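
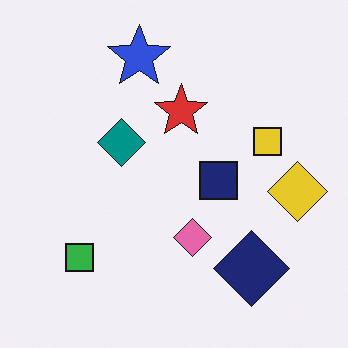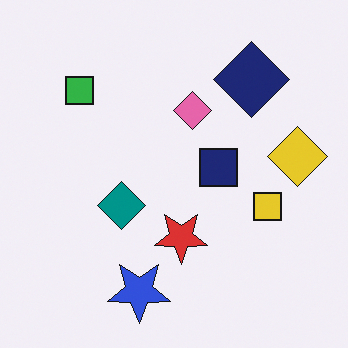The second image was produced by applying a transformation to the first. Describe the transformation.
This is the original image flipped vertically (top ↔ bottom).

The blue star is in the top of the first image and the bottom of the second — shapes on opposite sides of the horizontal midline have swapped in a mirror flip.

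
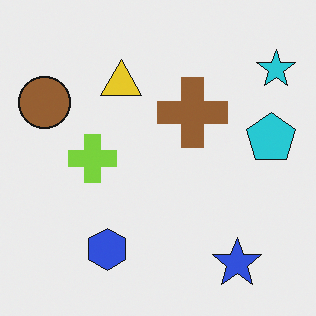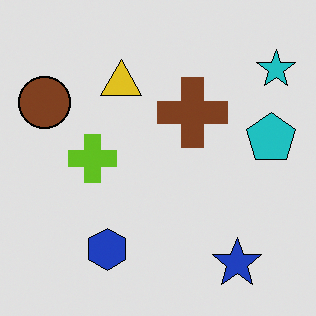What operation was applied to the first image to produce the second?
The transformation is: posterized to a reduced palette.

Each flat color has snapped to a coarser quantized level — most visibly, the near-white background has dropped to a flat grey.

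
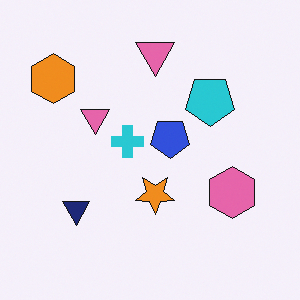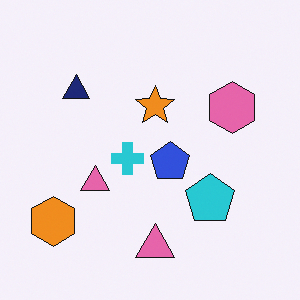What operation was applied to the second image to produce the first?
It was flipped vertically (top ↔ bottom).

The orange hexagon is in the bottom-left of the second image and the top-left of the first — shapes on opposite sides of the horizontal midline have swapped in a mirror flip.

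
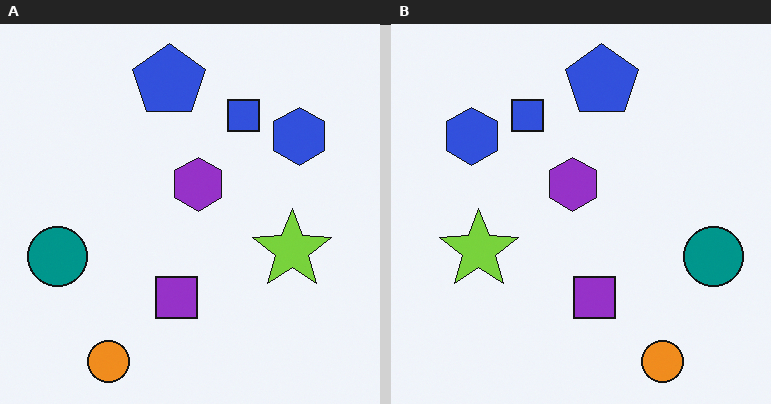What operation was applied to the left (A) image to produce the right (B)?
The right (B) image is the left (A) flipped horizontally (left ↔ right).

The teal circle is in the left of the left (A) image and the right of the right (B) — shapes on opposite sides of the vertical midline have swapped in a mirror flip.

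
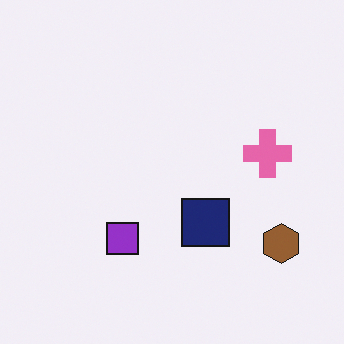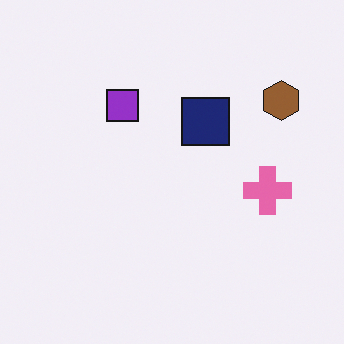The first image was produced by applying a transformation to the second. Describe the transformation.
The first image is the second flipped vertically (top ↔ bottom).

The brown hexagon is in the top-right of the second image and the bottom-right of the first — shapes on opposite sides of the horizontal midline have swapped in a mirror flip.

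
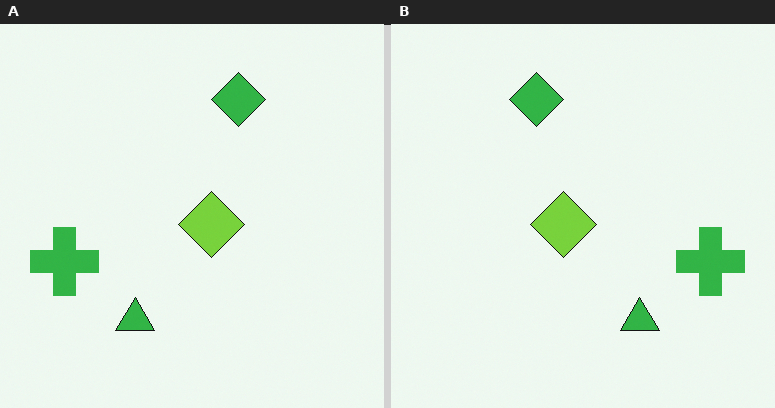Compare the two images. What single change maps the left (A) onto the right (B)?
The image was flipped horizontally (left ↔ right).

The green cross is in the left of the left (A) image and the right of the right (B) — shapes on opposite sides of the vertical midline have swapped in a mirror flip.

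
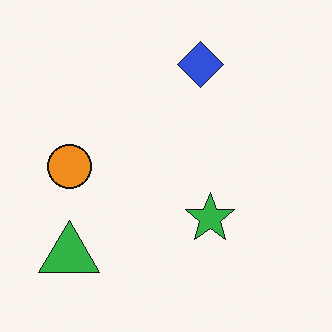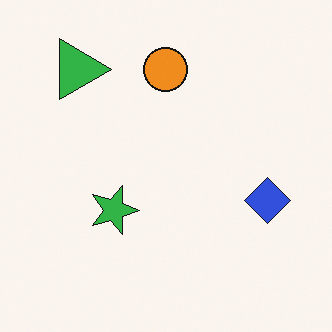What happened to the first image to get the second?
The second image is the first rotated 90° clockwise.

The green triangle sits in the bottom-left of the first image and the top-left of the second — consistent with a whole-image 90° clockwise rotation.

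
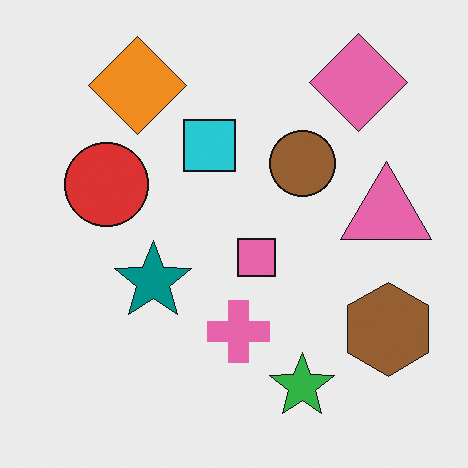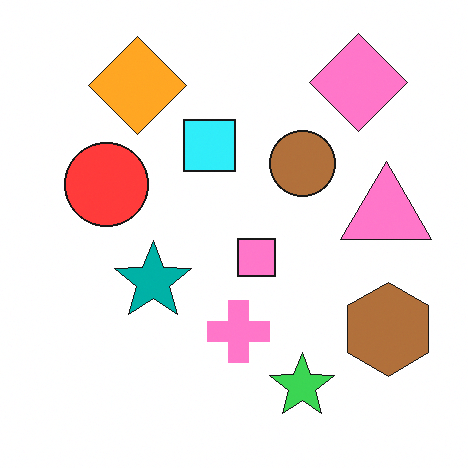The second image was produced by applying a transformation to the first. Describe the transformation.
It was slightly brightened.

Every pixel — background and shapes alike — is uniformly brightened.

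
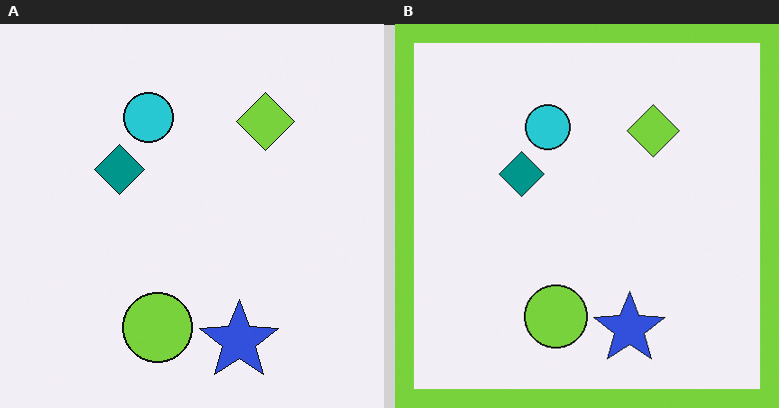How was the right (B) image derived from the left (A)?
It was framed with a lime border.

A solid lime frame runs around the edge of the right (B) image, with the content slightly shrunk inside it.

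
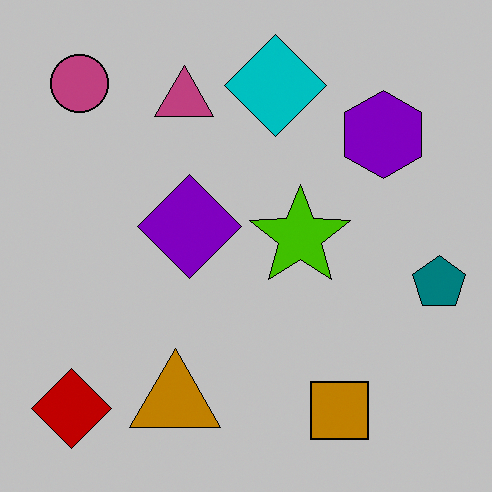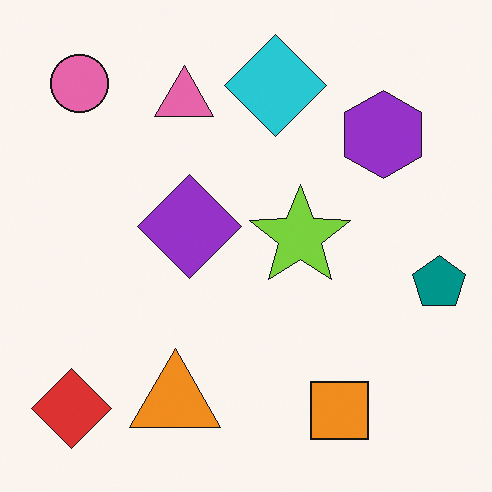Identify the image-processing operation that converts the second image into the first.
The first image is the second aggressively posterized.

Each flat color has snapped to a coarser quantized level — most visibly, the near-white background has dropped to a flat grey.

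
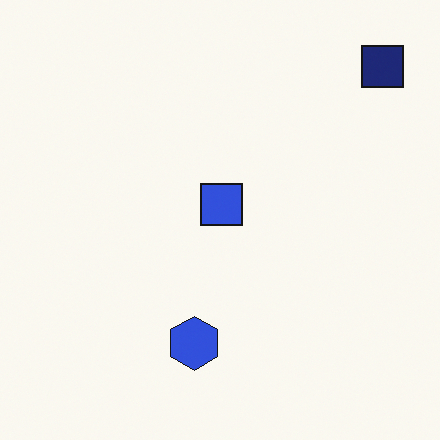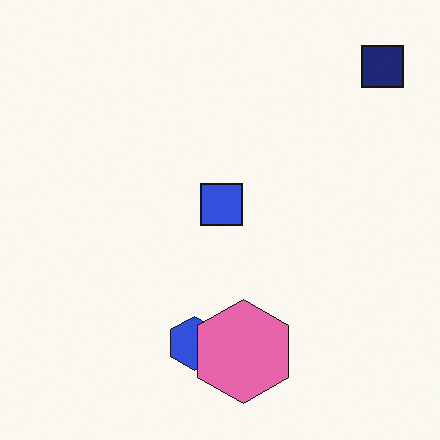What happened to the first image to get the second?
The image was overlaid with an additional pink hexagon.

A pink hexagon appears in the second image that is absent from the first.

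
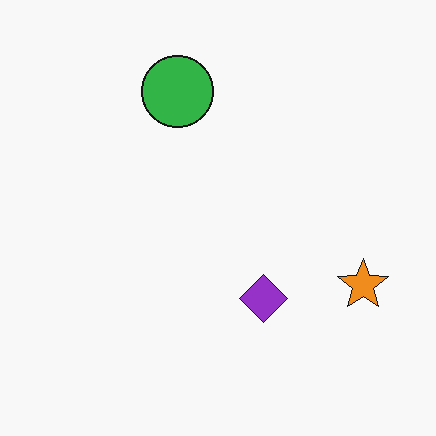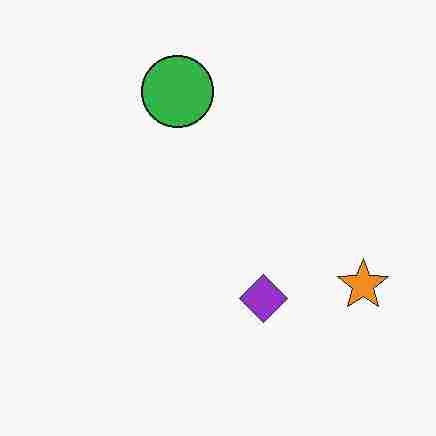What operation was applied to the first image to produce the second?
It was heavily JPEG-compressed with obvious blocking artifacts.

Blocky 8×8 compression artifacts appear around shape edges and the flat background shows ringing — characteristic JPEG degradation.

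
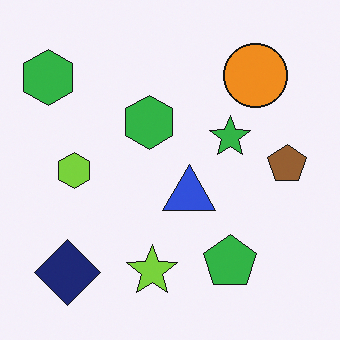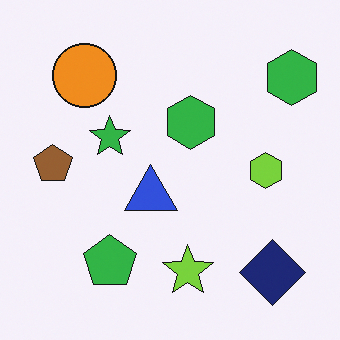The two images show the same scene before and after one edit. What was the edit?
This is the original image flipped horizontally (left ↔ right).

The brown pentagon is in the right of the first image and the left of the second — shapes on opposite sides of the vertical midline have swapped in a mirror flip.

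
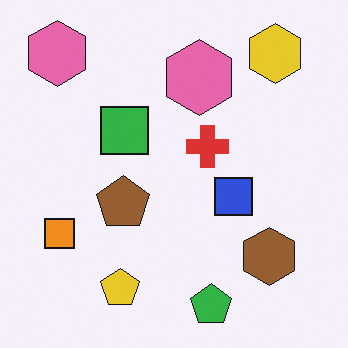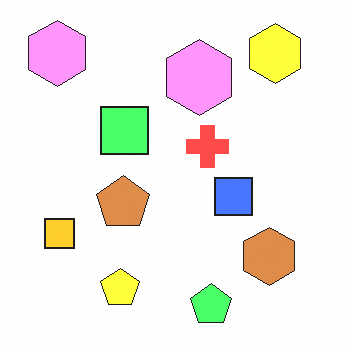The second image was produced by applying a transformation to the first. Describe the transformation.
The image was substantially brightened.

Every pixel — background and shapes alike — is uniformly brightened.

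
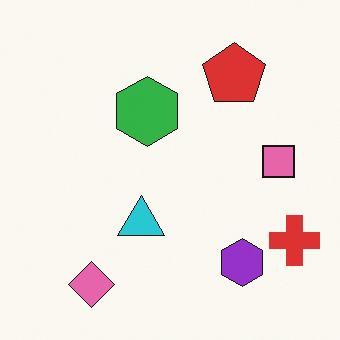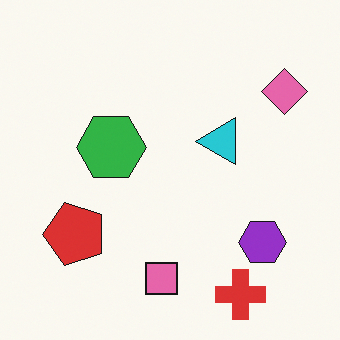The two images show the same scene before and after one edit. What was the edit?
The transformation is: transposed (reflected across the top-left ↔ bottom-right diagonal).

Shapes have swapped their row and column positions — what was in the top-right is now in the bottom-left — a diagonal reflection.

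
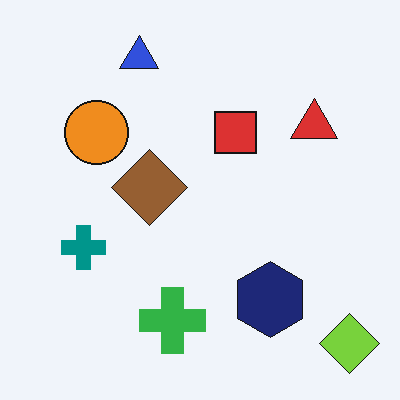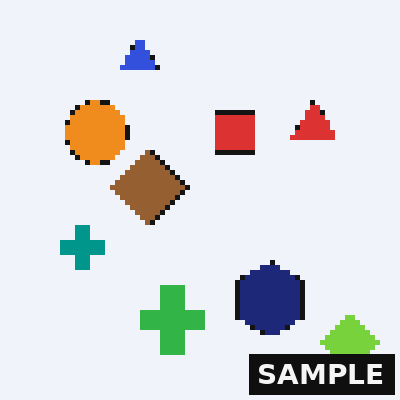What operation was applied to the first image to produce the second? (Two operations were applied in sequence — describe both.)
The second image is the first mildly pixelated, then watermarked with the text "SAMPLE" in the lower-right corner.

Shapes are reduced to large square blocks; fine edges and outlines are lost — a downscale-then-upscale (mosaic) effect. A dark label reading "SAMPLE" appears in the lower-right corner.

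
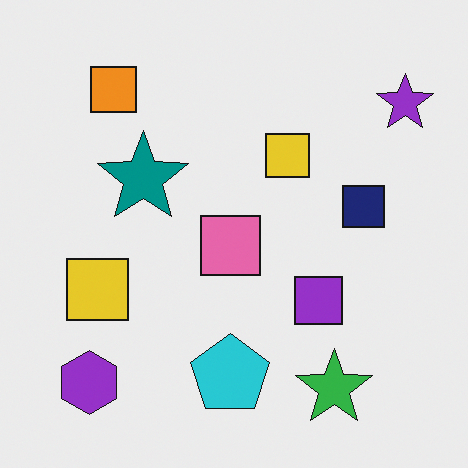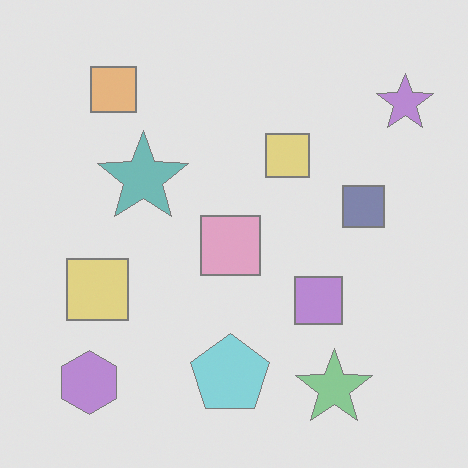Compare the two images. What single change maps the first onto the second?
The image was given much lower contrast.

Tones are pushed toward mid-grey across the whole image — a global contrast change.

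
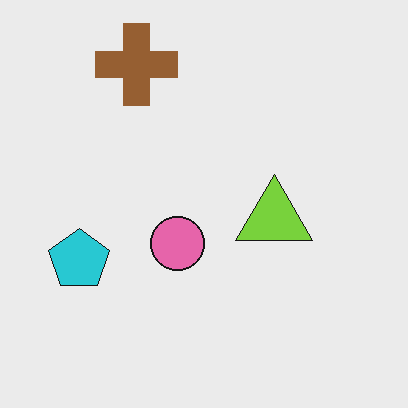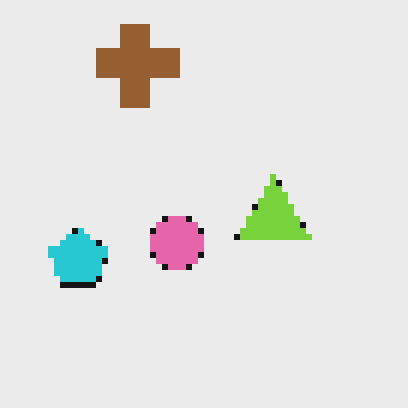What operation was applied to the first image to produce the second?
The image was pixelated into visible square blocks.

Shapes are reduced to large square blocks; fine edges and outlines are lost — a downscale-then-upscale (mosaic) effect.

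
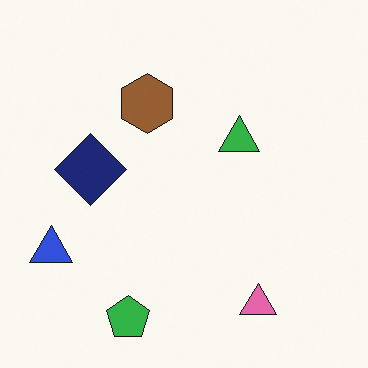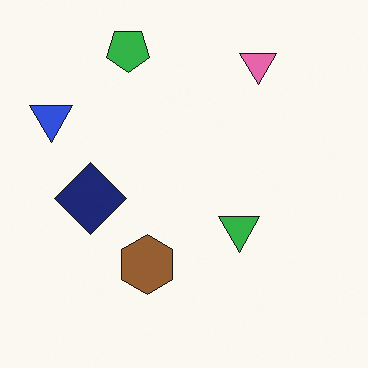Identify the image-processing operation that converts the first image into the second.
Flipped vertically (top ↔ bottom).

The green pentagon is in the bottom of the first image and the top of the second — shapes on opposite sides of the horizontal midline have swapped in a mirror flip.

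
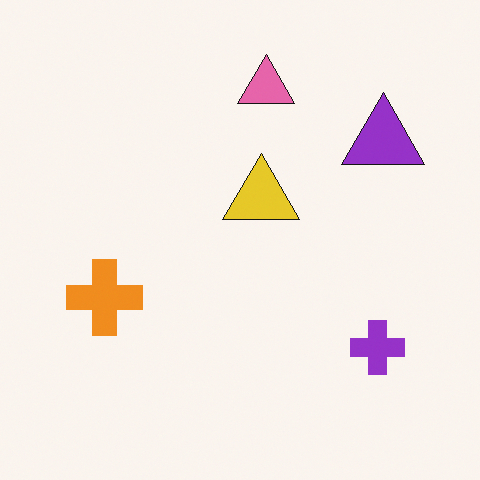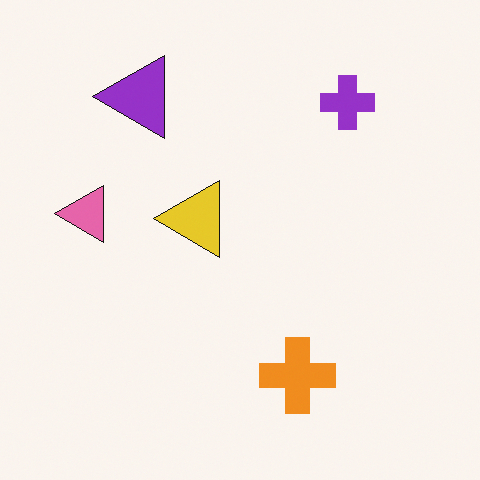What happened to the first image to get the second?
It was rotated 90° counter-clockwise.

The purple triangle sits in the top-right of the first image and the top-left of the second — consistent with a whole-image 90° counter-clockwise rotation.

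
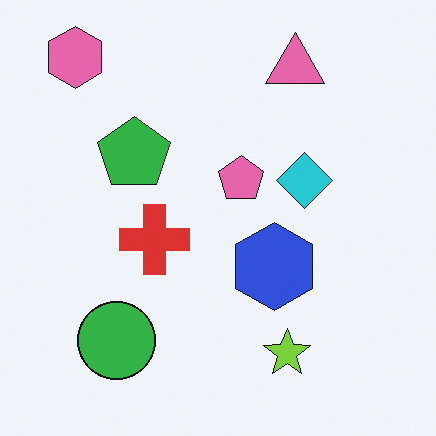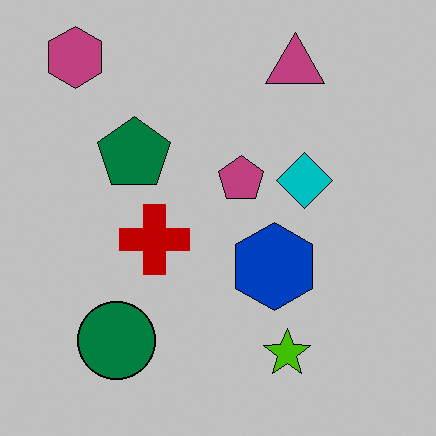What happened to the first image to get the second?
This is the original image heavily posterized to just a handful of flat colors.

Each flat color has snapped to a coarser quantized level — most visibly, the near-white background has dropped to a flat grey.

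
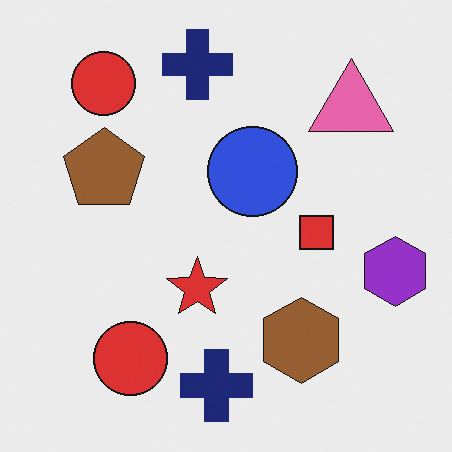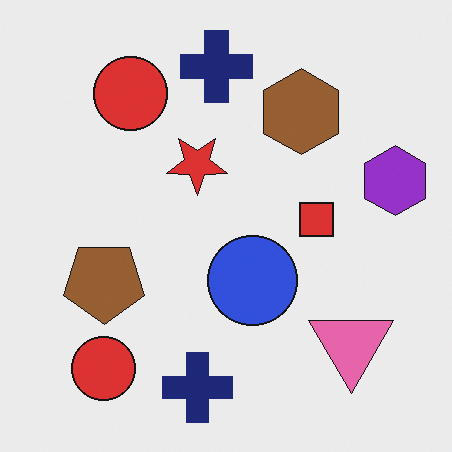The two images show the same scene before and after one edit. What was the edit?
The second image is the first flipped vertically (top ↔ bottom).

The pink triangle is in the top-right of the first image and the bottom-right of the second — shapes on opposite sides of the horizontal midline have swapped in a mirror flip.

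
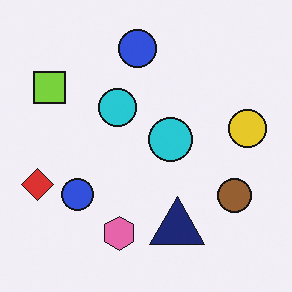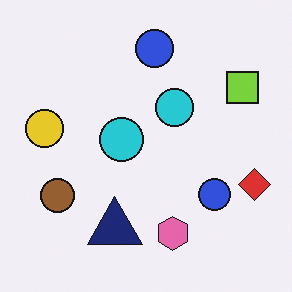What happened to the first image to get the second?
This is the original image flipped horizontally (left ↔ right).

The red diamond is in the left of the first image and the right of the second — shapes on opposite sides of the vertical midline have swapped in a mirror flip.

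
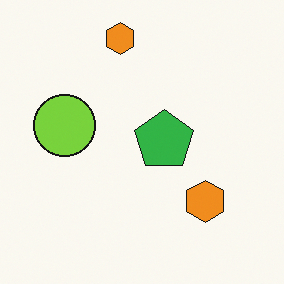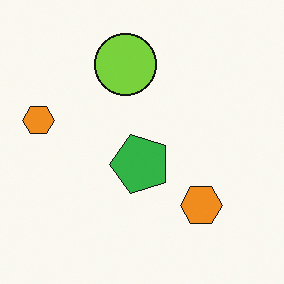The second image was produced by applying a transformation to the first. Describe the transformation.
The transformation is: transposed (reflected across the top-left ↔ bottom-right diagonal).

Shapes have swapped their row and column positions — what was in the top-right is now in the bottom-left — a diagonal reflection.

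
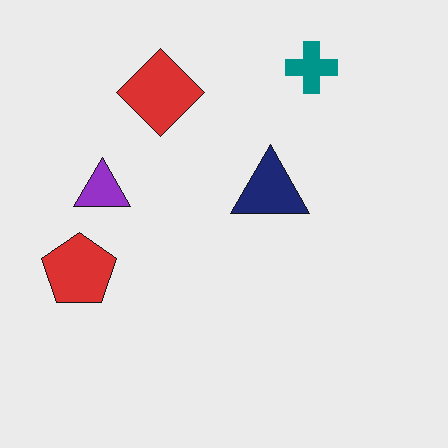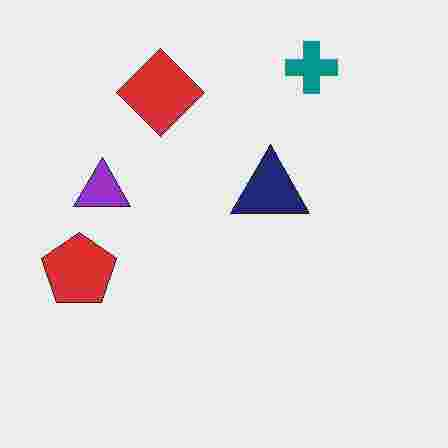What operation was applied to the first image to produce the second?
Heavily JPEG-compressed with obvious blocking artifacts.

Blocky 8×8 compression artifacts appear around shape edges and the flat background shows ringing — characteristic JPEG degradation.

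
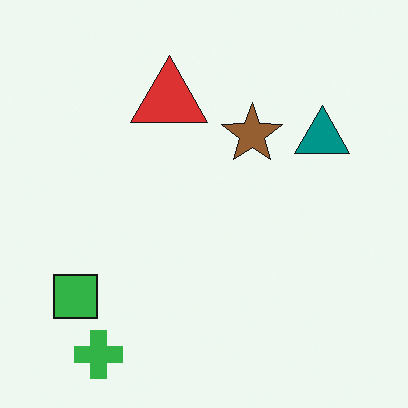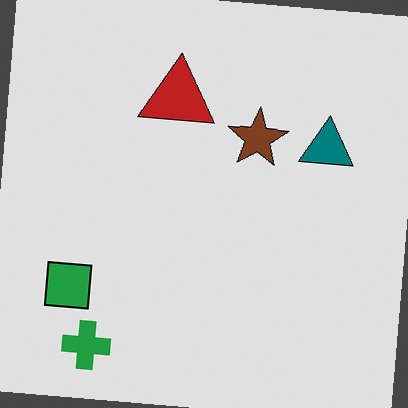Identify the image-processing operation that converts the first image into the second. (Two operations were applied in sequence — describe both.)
Moderately posterized, then rotated clockwise by a few degrees.

Each flat color has snapped to a coarser quantized level — most visibly, the near-white background has dropped to a flat grey. Every shape is tilted by the same angle and the image corners show triangular fill wedges — a whole-image rotation by a non-right angle.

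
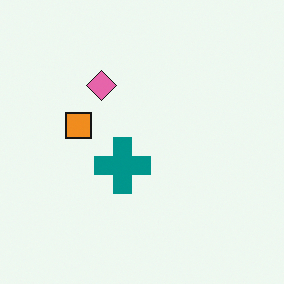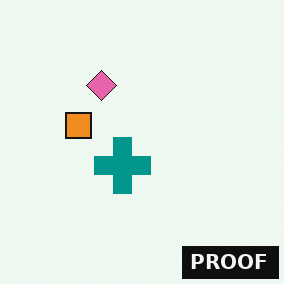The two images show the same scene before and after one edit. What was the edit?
It was watermarked with the text "PROOF" in the lower-right corner.

A dark label reading "PROOF" appears in the lower-right corner.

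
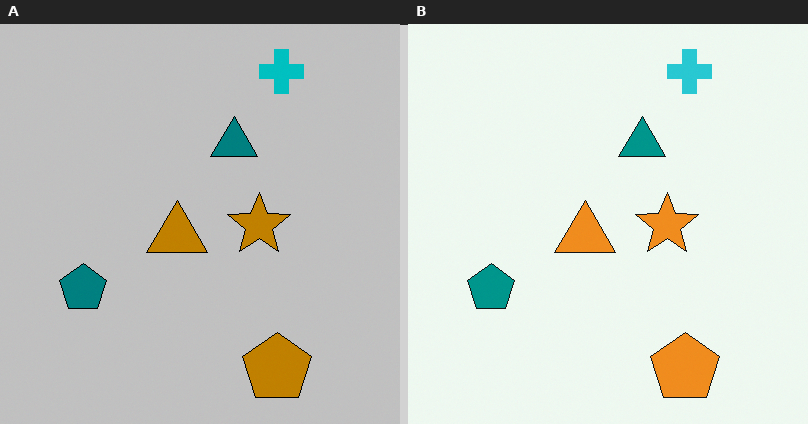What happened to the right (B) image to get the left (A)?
Aggressively posterized.

Each flat color has snapped to a coarser quantized level — most visibly, the near-white background has dropped to a flat grey.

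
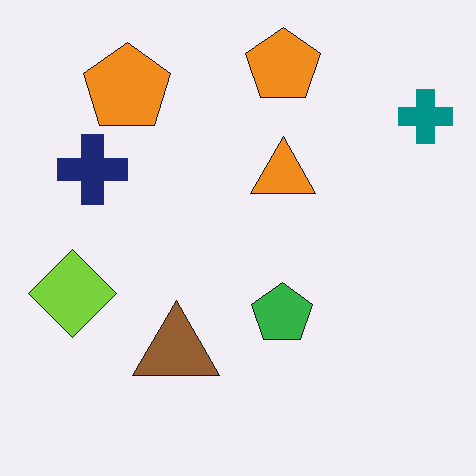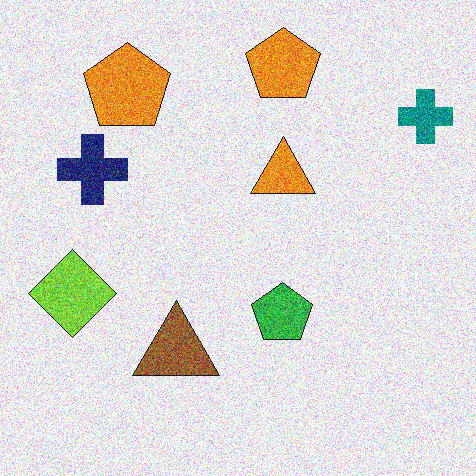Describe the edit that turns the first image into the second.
The second image is the first degraded with a thick layer of grain.

Random speckle covers the whole image, including the flat background.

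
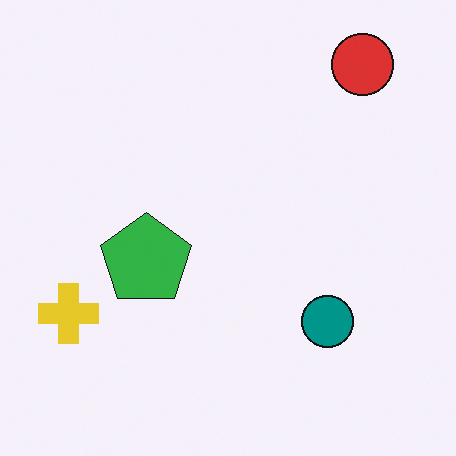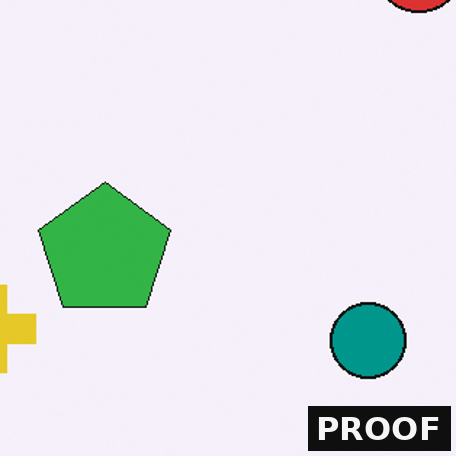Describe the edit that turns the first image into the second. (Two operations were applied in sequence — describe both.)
The transformation is: cropped to a modestly smaller region and rescaled, then watermarked with the text "PROOF" in the lower-right corner.

The visible shapes are larger and the field of view is narrower; shapes near the original edges may be partly or wholly outside the frame — a crop-and-rescale. A dark label reading "PROOF" appears in the lower-right corner.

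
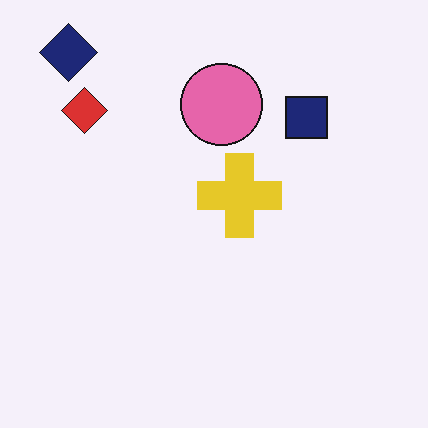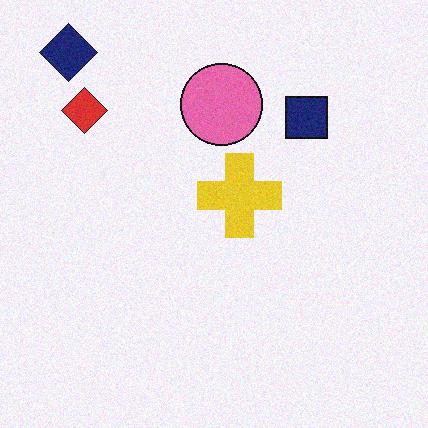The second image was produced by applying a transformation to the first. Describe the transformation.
Degraded with subtle gaussian noise.

Random speckle covers the whole image, including the flat background.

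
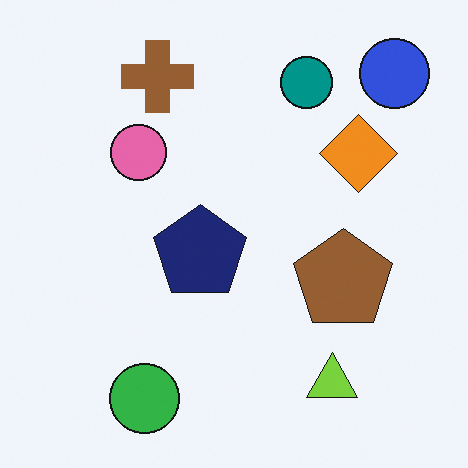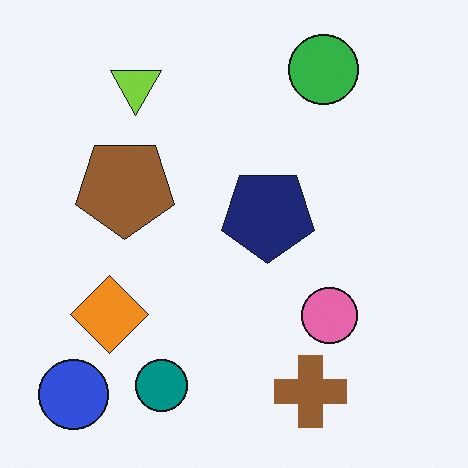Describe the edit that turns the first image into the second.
The transformation is: rotated 180°.

The blue circle sits in the top-right of the first image and the bottom-left of the second — consistent with a whole-image 180° rotation.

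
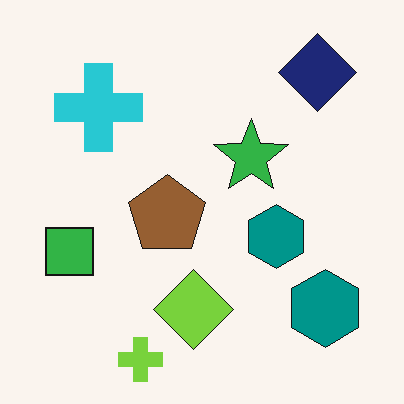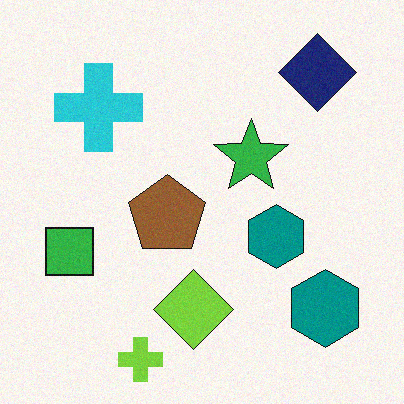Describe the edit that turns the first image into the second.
This is the original image degraded with a light layer of grain.

Random speckle covers the whole image, including the flat background.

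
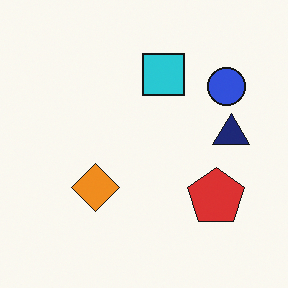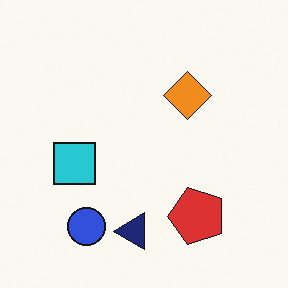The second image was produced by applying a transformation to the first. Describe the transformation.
The image was transposed (reflected across the top-left ↔ bottom-right diagonal).

Shapes have swapped their row and column positions — what was in the top-right is now in the bottom-left — a diagonal reflection.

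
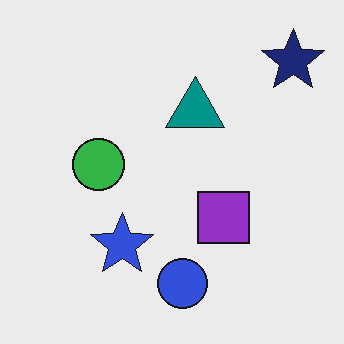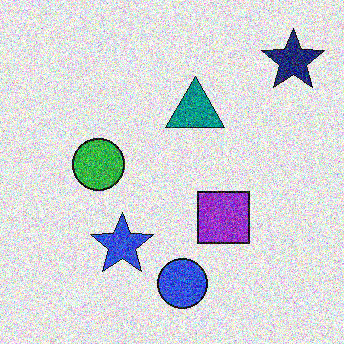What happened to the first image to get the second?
Degraded with a thick layer of grain.

Random speckle covers the whole image, including the flat background.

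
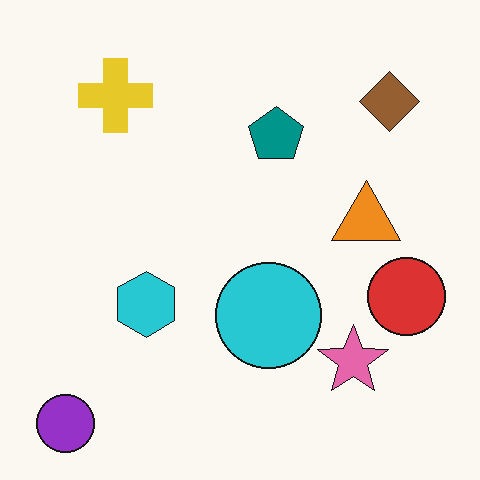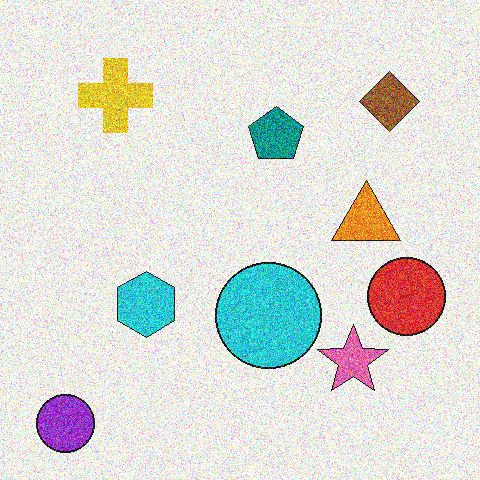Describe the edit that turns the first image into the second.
The image was degraded with strong gaussian noise.

Random speckle covers the whole image, including the flat background.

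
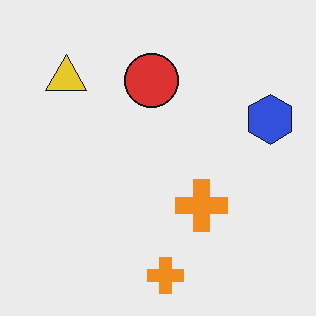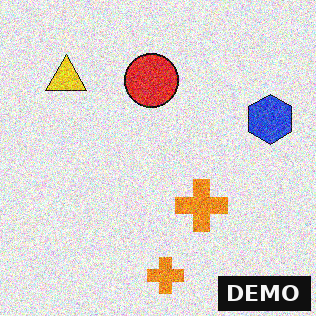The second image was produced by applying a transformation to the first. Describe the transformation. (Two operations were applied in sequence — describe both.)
The second image is the first degraded with strong gaussian noise, then watermarked with the text "DEMO" in the lower-right corner.

Random speckle covers the whole image, including the flat background. A dark label reading "DEMO" appears in the lower-right corner.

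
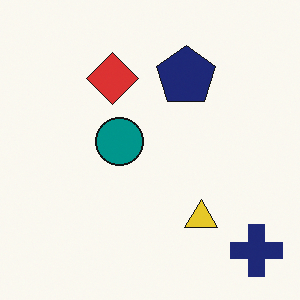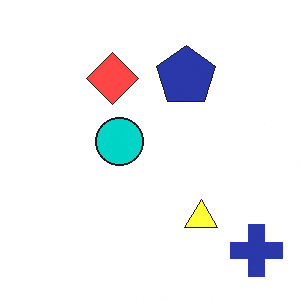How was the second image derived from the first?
The transformation is: substantially brightened.

Every pixel — background and shapes alike — is uniformly brightened.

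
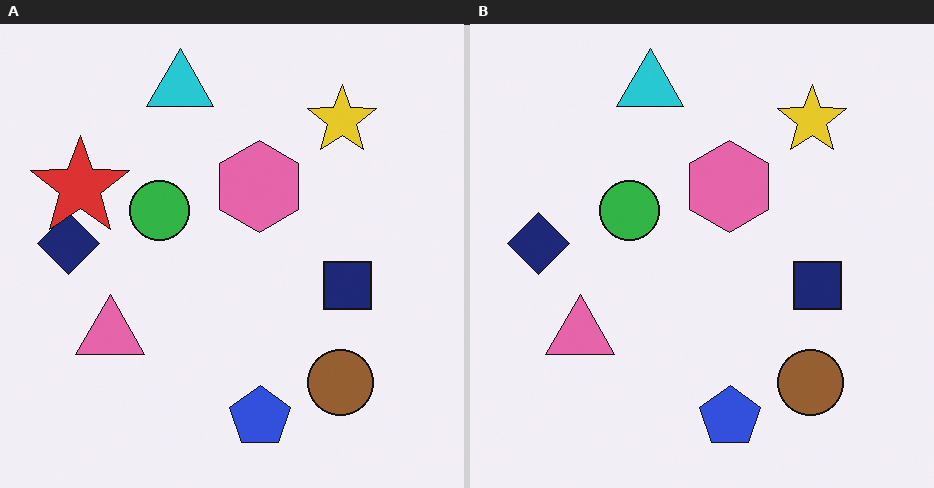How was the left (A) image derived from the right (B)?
The transformation is: overlaid with an additional red star.

A red star appears in the left (A) image that is absent from the right (B).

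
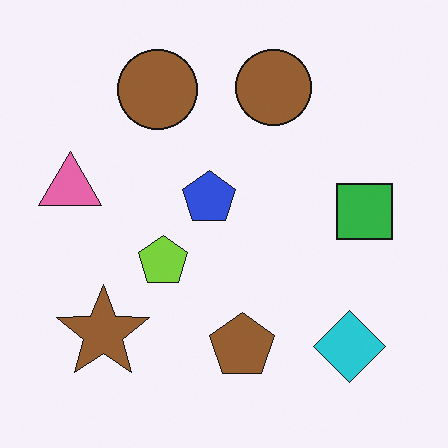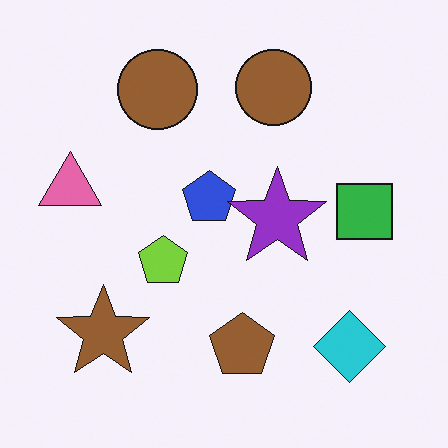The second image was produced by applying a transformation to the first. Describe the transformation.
This is the original image overlaid with an additional purple star.

A purple star appears in the second image that is absent from the first.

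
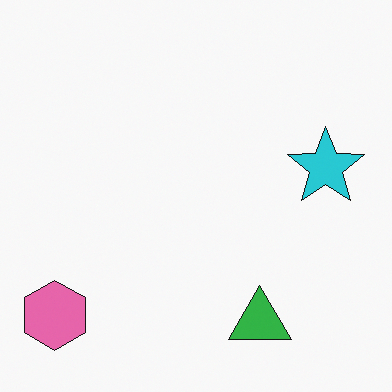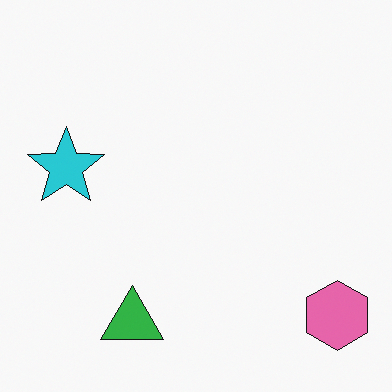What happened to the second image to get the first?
It was flipped horizontally (left ↔ right).

The pink hexagon is in the bottom-right of the second image and the bottom-left of the first — shapes on opposite sides of the vertical midline have swapped in a mirror flip.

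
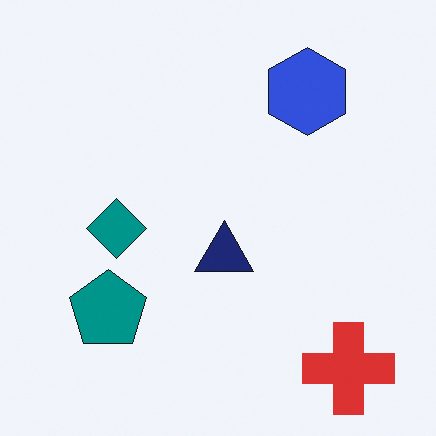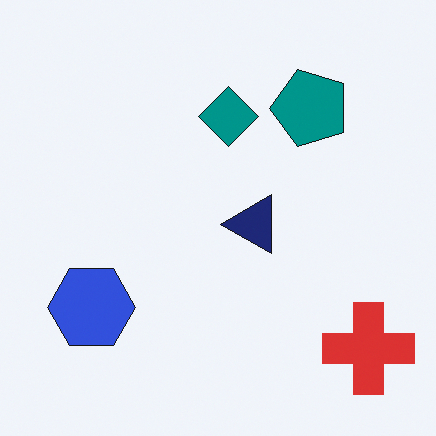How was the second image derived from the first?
The image was transposed (reflected across the top-left ↔ bottom-right diagonal).

Shapes have swapped their row and column positions — what was in the top-right is now in the bottom-left — a diagonal reflection.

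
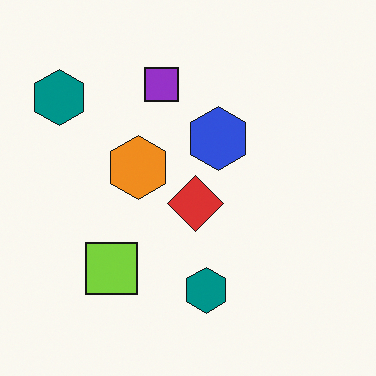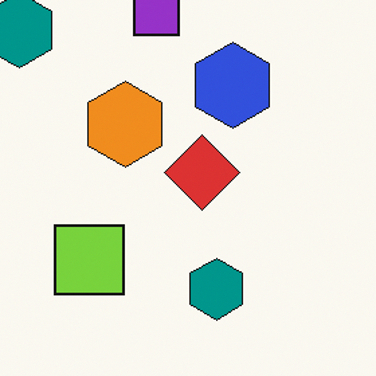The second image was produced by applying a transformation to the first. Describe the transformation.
The transformation is: cropped to a modestly smaller region and rescaled.

The visible shapes are larger and the field of view is narrower; shapes near the original edges may be partly or wholly outside the frame — a crop-and-rescale.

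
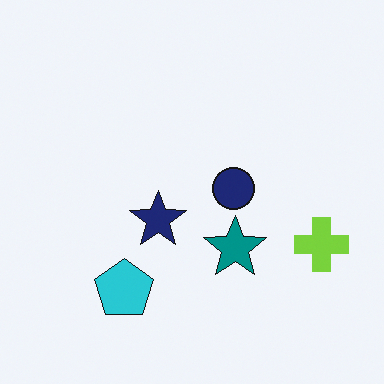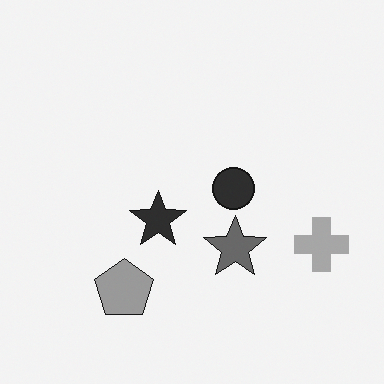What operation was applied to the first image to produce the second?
It was converted to grayscale.

All color is removed — every shape is now a shade of grey.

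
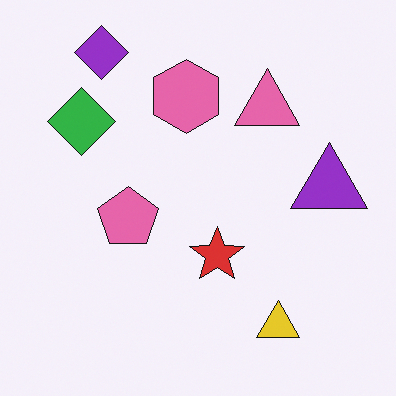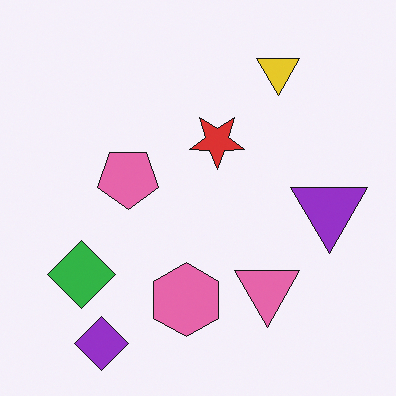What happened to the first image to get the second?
The transformation is: flipped vertically (top ↔ bottom).

The purple diamond is in the top-left of the first image and the bottom-left of the second — shapes on opposite sides of the horizontal midline have swapped in a mirror flip.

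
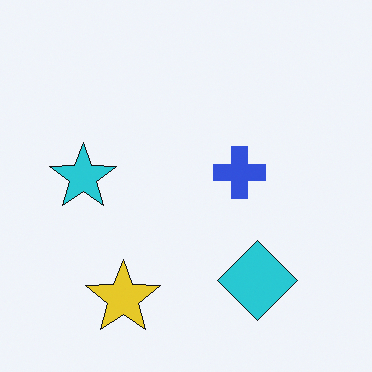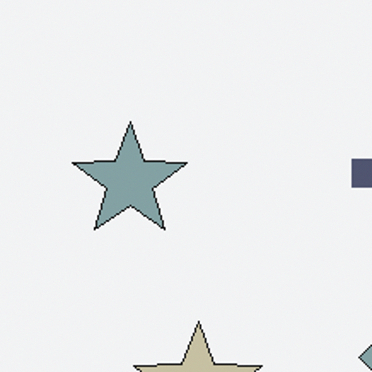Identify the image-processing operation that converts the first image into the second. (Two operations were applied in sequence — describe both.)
The second image is the first made much more muted (saturation change), then cropped to a noticeably smaller region and rescaled.

All colors are more muted and greyish — a global saturation change. The visible shapes are larger and the field of view is narrower; shapes near the original edges may be partly or wholly outside the frame — a crop-and-rescale.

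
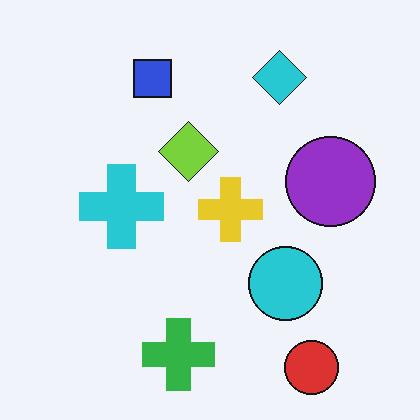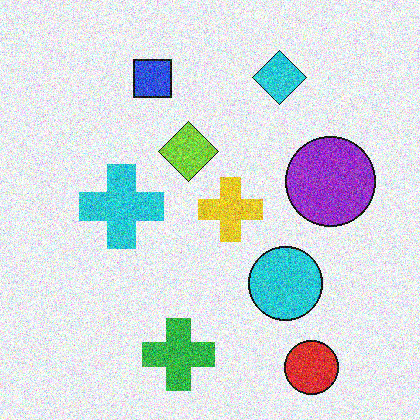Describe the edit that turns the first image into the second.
The image was degraded with a thick layer of grain.

Random speckle covers the whole image, including the flat background.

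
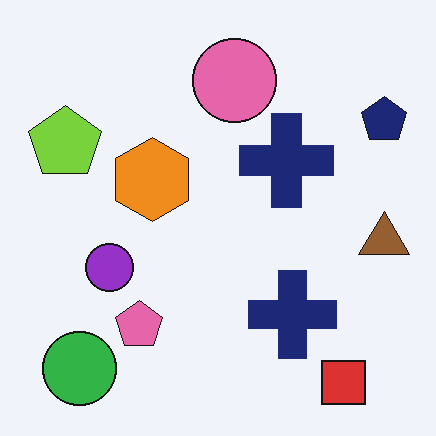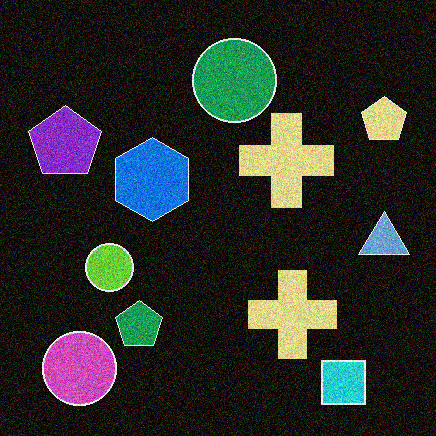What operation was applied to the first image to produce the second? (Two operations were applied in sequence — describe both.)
Color-inverted (negative), then degraded with moderate additive noise.

The light background has become dark and every shape's color is its complement — a photographic negative. Random speckle covers the whole image, including the flat background.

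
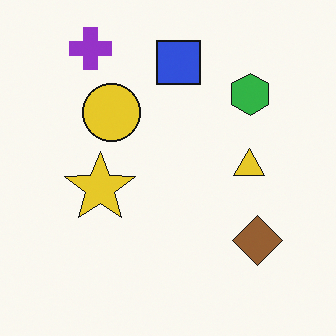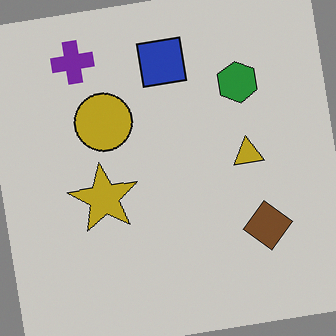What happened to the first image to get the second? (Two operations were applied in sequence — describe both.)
The image was darkened a little, then rotated counter-clockwise by a few degrees.

Every pixel — background and shapes alike — is uniformly darkened. Every shape is tilted by the same angle and the image corners show triangular fill wedges — a whole-image rotation by a non-right angle.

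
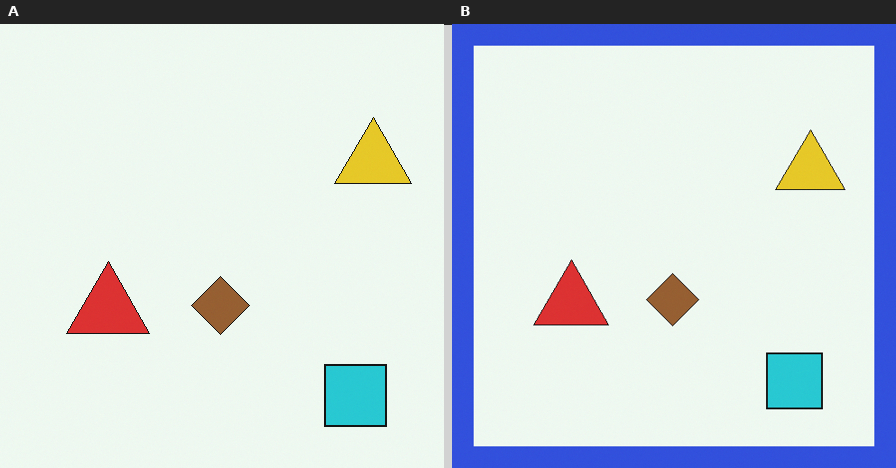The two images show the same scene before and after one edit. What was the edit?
The image was framed with a blue border.

A solid blue frame runs around the edge of the right (B) image, with the content slightly shrunk inside it.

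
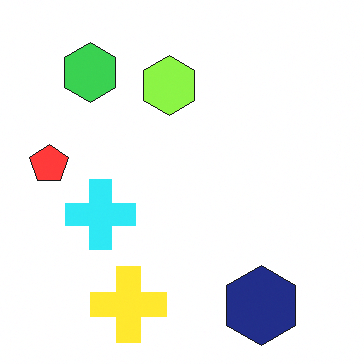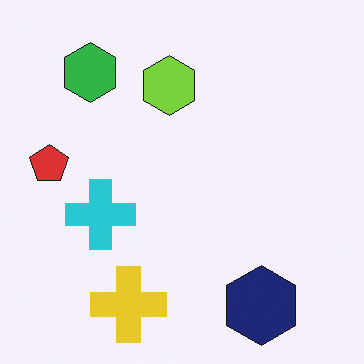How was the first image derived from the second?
The image was slightly brightened.

Every pixel — background and shapes alike — is uniformly brightened.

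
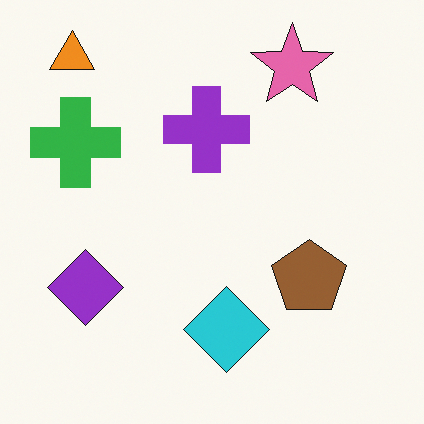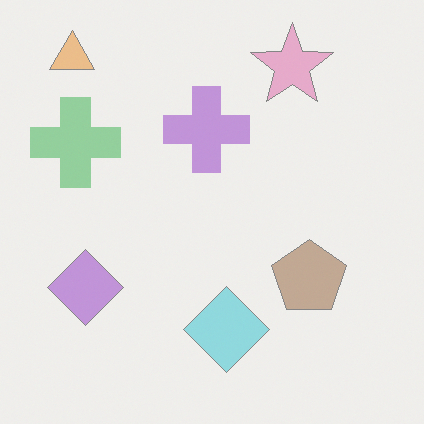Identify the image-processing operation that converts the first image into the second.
The transformation is: washed out (contrast reduced).

Tones are pushed toward mid-grey across the whole image — a global contrast change.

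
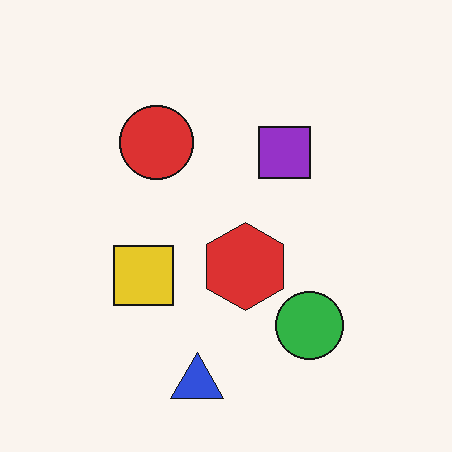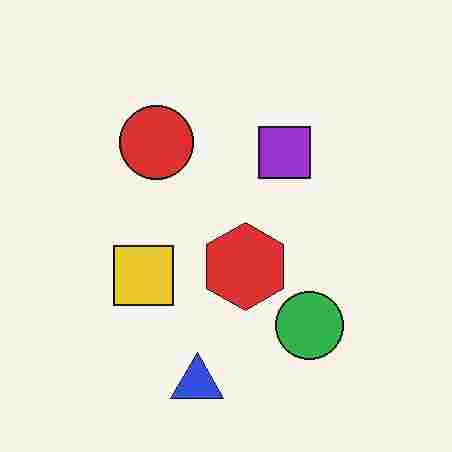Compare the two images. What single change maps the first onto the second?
The transformation is: heavily JPEG-compressed with obvious blocking artifacts.

Blocky 8×8 compression artifacts appear around shape edges and the flat background shows ringing — characteristic JPEG degradation.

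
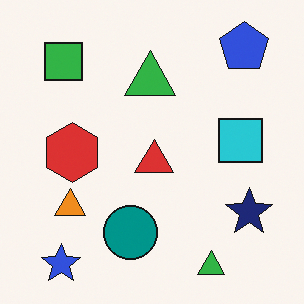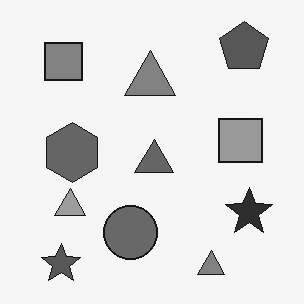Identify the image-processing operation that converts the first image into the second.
Converted to grayscale.

All color is removed — every shape is now a shade of grey.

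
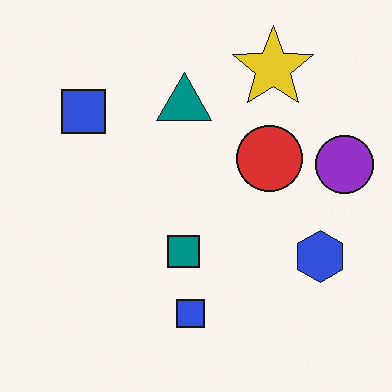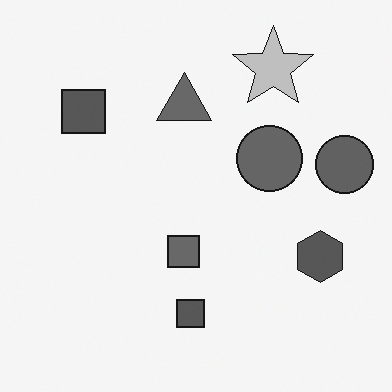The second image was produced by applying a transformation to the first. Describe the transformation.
The second image is the first converted to grayscale.

All color is removed — every shape is now a shade of grey.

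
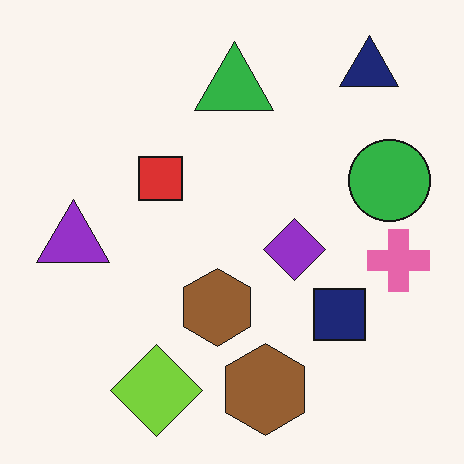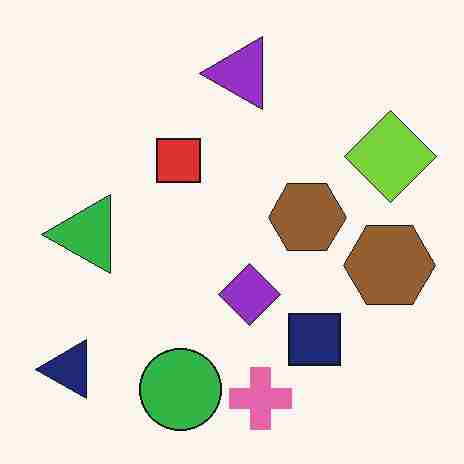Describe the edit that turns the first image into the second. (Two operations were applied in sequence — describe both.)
This is the original image transposed (reflected across the top-left ↔ bottom-right diagonal), then degraded with heavy JPEG compression.

Shapes have swapped their row and column positions — what was in the top-right is now in the bottom-left — a diagonal reflection. Blocky 8×8 compression artifacts appear around shape edges and the flat background shows ringing — characteristic JPEG degradation.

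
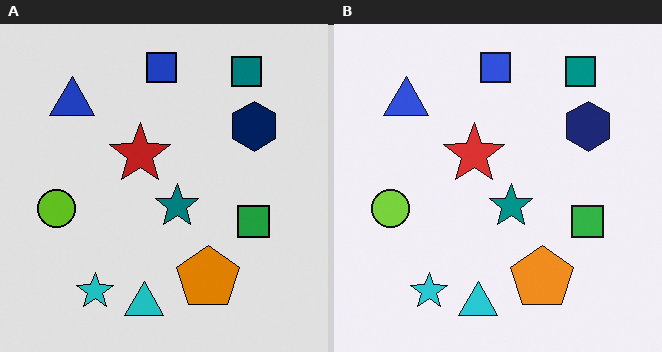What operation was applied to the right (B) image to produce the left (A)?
This is the original image posterized to a reduced palette.

Each flat color has snapped to a coarser quantized level — most visibly, the near-white background has dropped to a flat grey.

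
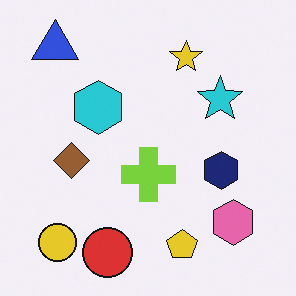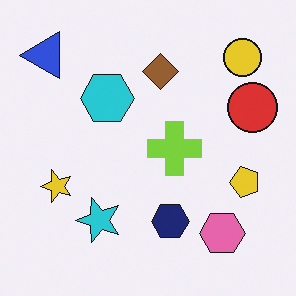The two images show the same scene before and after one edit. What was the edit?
The transformation is: transposed (reflected across the top-left ↔ bottom-right diagonal).

Shapes have swapped their row and column positions — what was in the top-right is now in the bottom-left — a diagonal reflection.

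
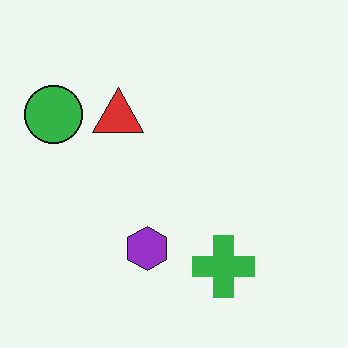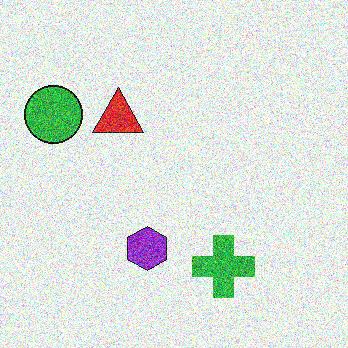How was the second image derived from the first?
This is the original image degraded with strong gaussian noise.

Random speckle covers the whole image, including the flat background.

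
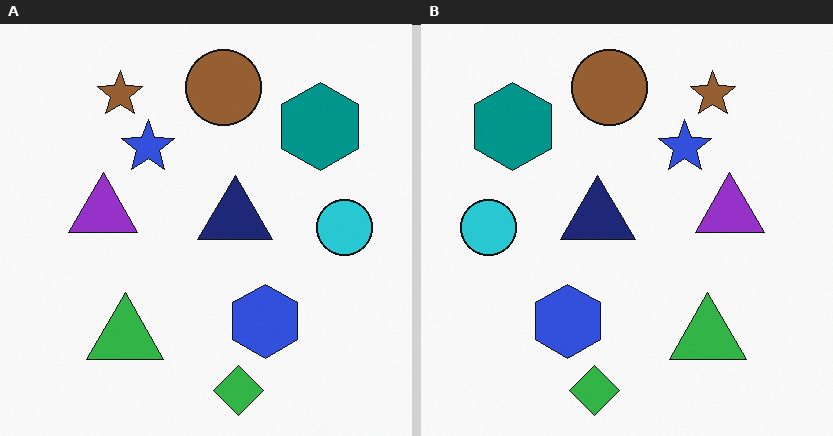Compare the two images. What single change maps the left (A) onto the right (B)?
The image was flipped horizontally (left ↔ right).

The cyan circle is in the right of the left (A) image and the left of the right (B) — shapes on opposite sides of the vertical midline have swapped in a mirror flip.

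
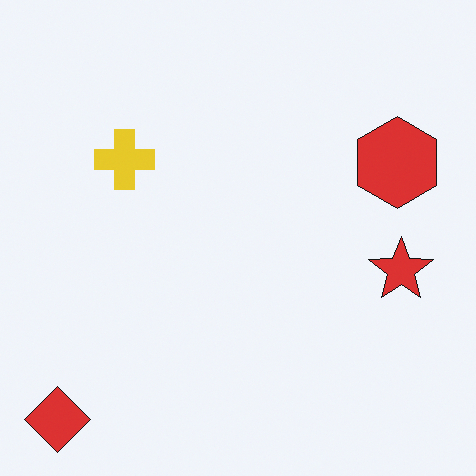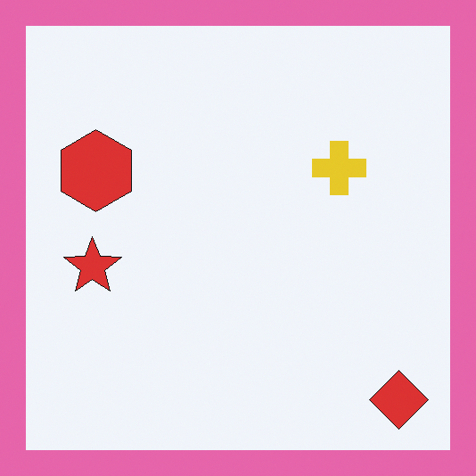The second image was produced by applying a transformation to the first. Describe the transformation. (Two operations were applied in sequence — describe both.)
It was flipped horizontally (left ↔ right), then framed with a pink border.

The red diamond is in the bottom-left of the first image and the bottom-right of the second — shapes on opposite sides of the vertical midline have swapped in a mirror flip. A solid pink frame runs around the edge of the second image, with the content slightly shrunk inside it.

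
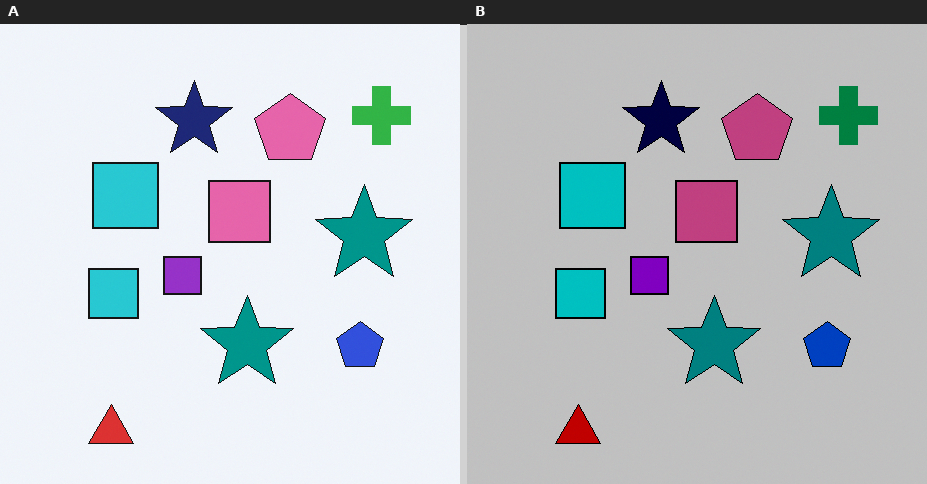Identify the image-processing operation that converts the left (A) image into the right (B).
This is the original image aggressively posterized.

Each flat color has snapped to a coarser quantized level — most visibly, the near-white background has dropped to a flat grey.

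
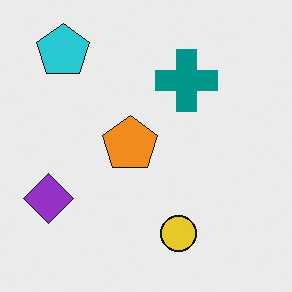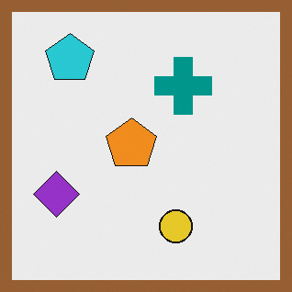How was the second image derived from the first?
The transformation is: framed with a brown border.

A solid brown frame runs around the edge of the second image, with the content slightly shrunk inside it.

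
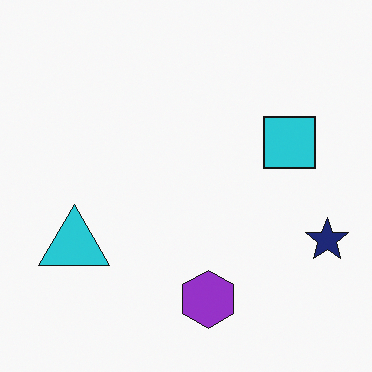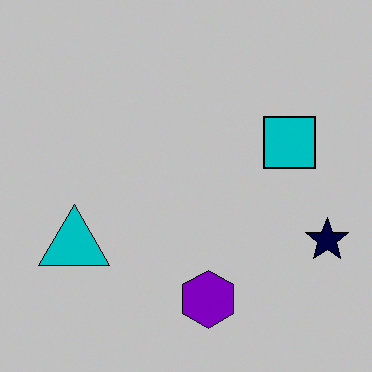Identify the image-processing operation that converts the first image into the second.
The second image is the first aggressively posterized.

Each flat color has snapped to a coarser quantized level — most visibly, the near-white background has dropped to a flat grey.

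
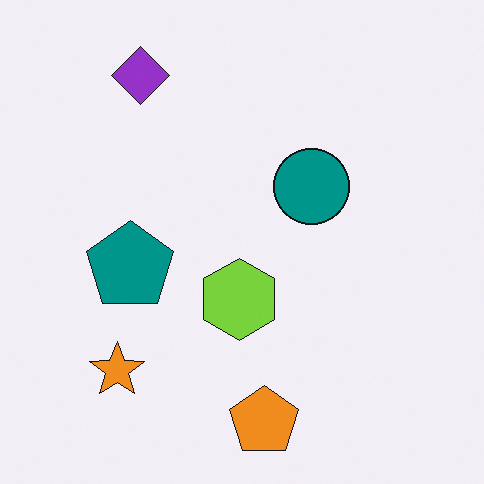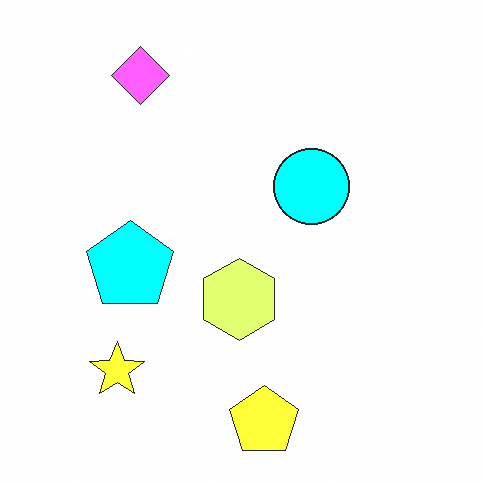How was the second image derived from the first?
The second image is the first noticeably brightened.

Every pixel — background and shapes alike — is uniformly brightened.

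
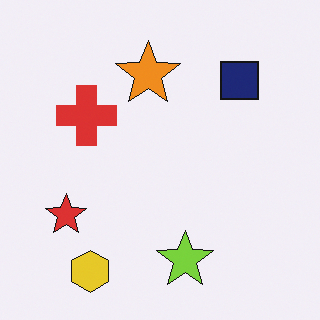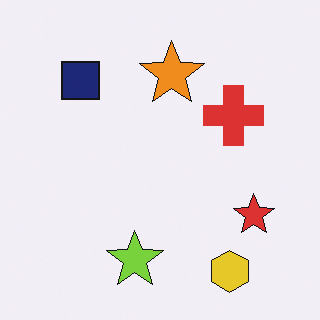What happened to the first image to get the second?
Flipped horizontally (left ↔ right).

The red star is in the bottom-left of the first image and the bottom-right of the second — shapes on opposite sides of the vertical midline have swapped in a mirror flip.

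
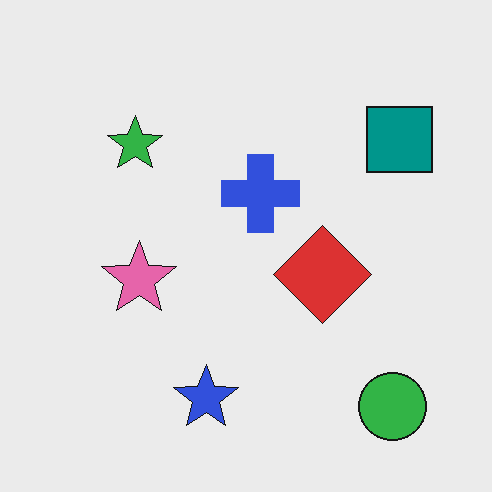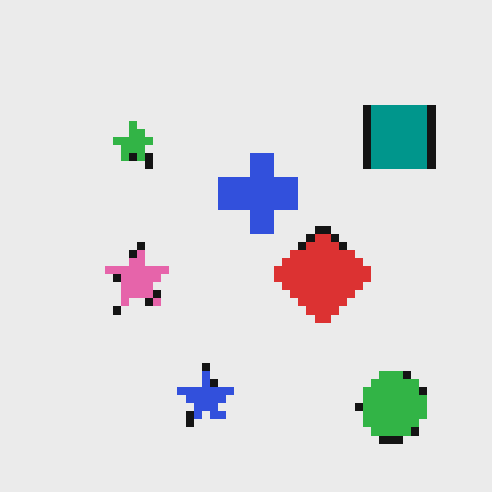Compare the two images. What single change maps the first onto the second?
Moderately pixelated.

Shapes are reduced to large square blocks; fine edges and outlines are lost — a downscale-then-upscale (mosaic) effect.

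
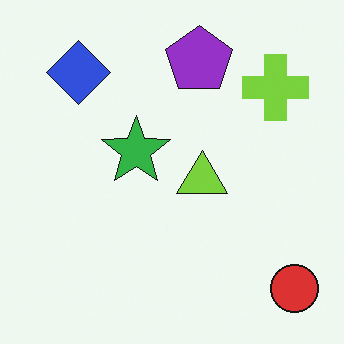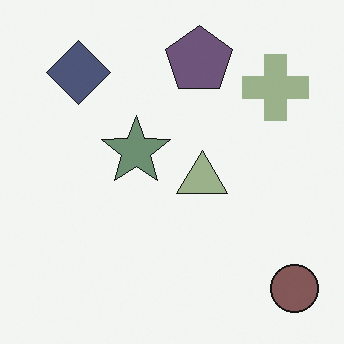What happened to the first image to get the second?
The second image is the first heavily desaturated.

All colors are more muted and greyish — a global saturation change.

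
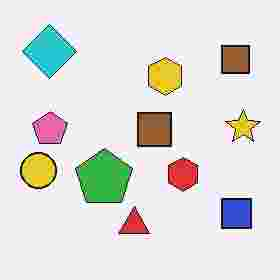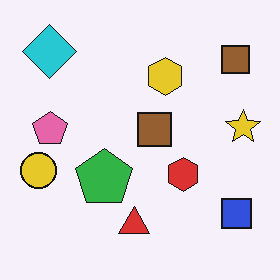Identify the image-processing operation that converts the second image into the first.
It was heavily JPEG-compressed with obvious blocking artifacts.

Blocky 8×8 compression artifacts appear around shape edges and the flat background shows ringing — characteristic JPEG degradation.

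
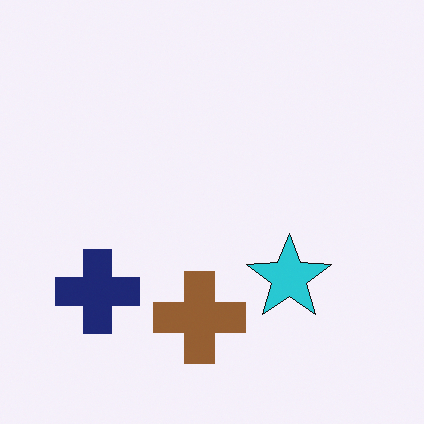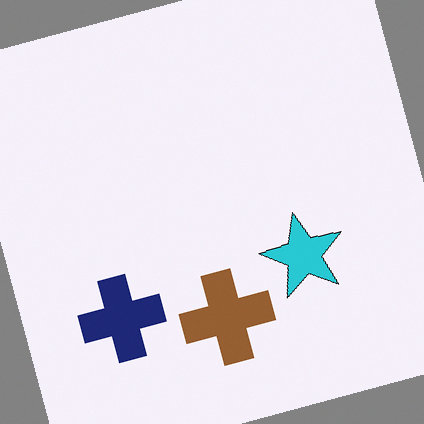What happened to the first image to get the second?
It was rotated counter-clockwise by a moderate amount.

Every shape is tilted by the same angle and the image corners show triangular fill wedges — a whole-image rotation by a non-right angle.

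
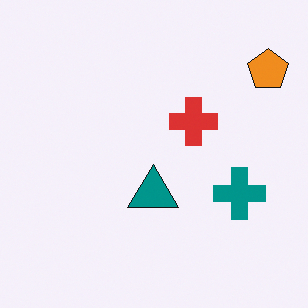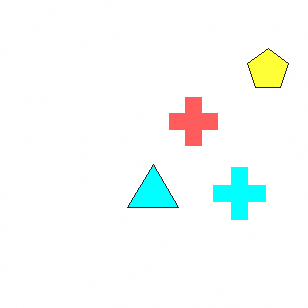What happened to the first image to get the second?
Noticeably brightened.

Every pixel — background and shapes alike — is uniformly brightened.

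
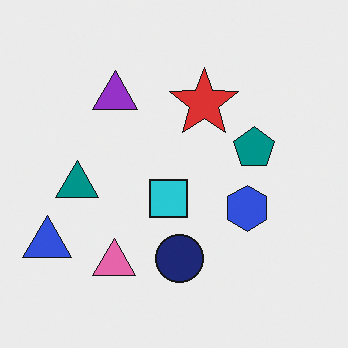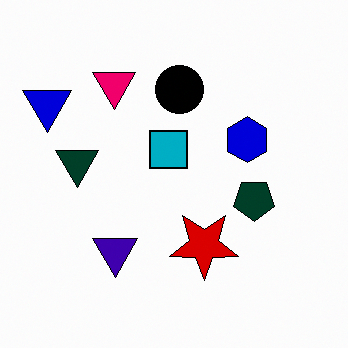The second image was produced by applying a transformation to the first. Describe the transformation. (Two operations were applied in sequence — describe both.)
The transformation is: flipped vertically (top ↔ bottom), then boosted in contrast.

The pink triangle is in the bottom-left of the first image and the top-left of the second — shapes on opposite sides of the horizontal midline have swapped in a mirror flip. Tones are pushed away from mid-grey across the whole image — a global contrast change.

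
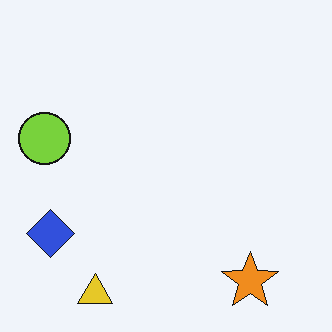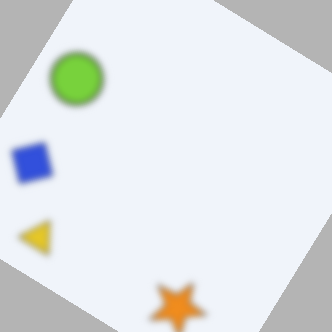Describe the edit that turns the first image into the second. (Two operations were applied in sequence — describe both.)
This is the original image moderately blurred, then rotated clockwise by a large amount — several tens of degrees.

Shape edges and outlines are uniformly softened across the whole image. Every shape is tilted by the same angle and the image corners show triangular fill wedges — a whole-image rotation by a non-right angle.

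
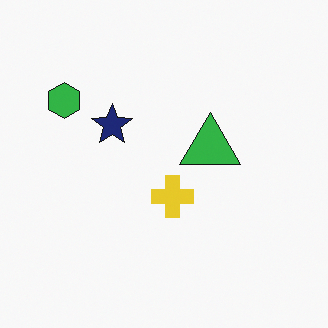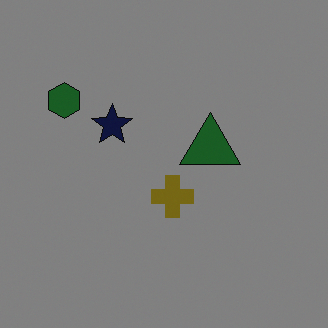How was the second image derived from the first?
This is the original image noticeably darkened.

Every pixel — background and shapes alike — is uniformly darkened.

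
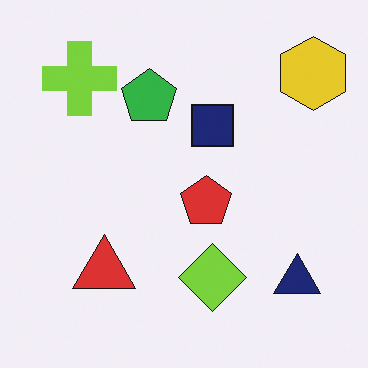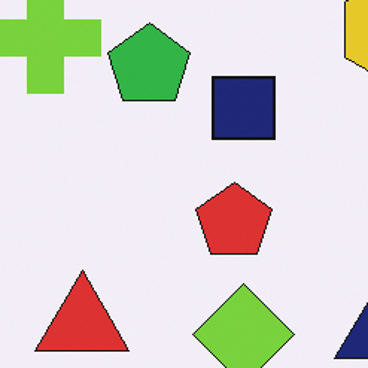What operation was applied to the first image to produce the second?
Cropped slightly and scaled back up.

The visible shapes are larger and the field of view is narrower; shapes near the original edges may be partly or wholly outside the frame — a crop-and-rescale.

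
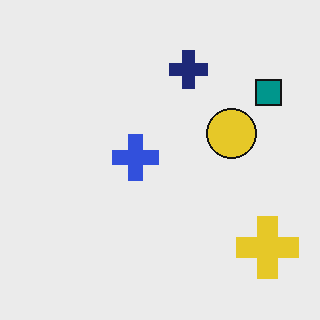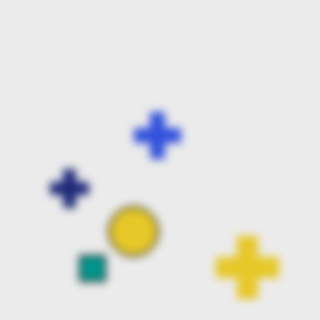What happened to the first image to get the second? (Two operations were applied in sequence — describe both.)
The image was transposed (reflected across the top-left ↔ bottom-right diagonal), then noticeably gaussian-blurred.

Shapes have swapped their row and column positions — what was in the top-right is now in the bottom-left — a diagonal reflection. Shape edges and outlines are uniformly softened across the whole image.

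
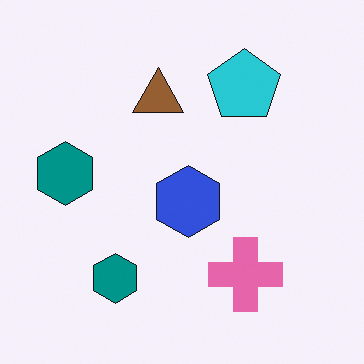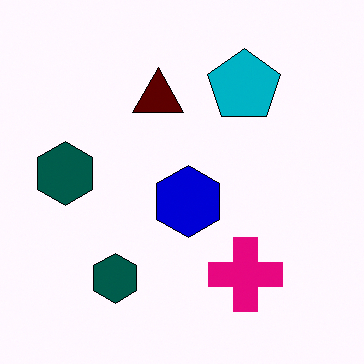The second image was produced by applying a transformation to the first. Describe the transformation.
The transformation is: given much higher contrast.

Tones are pushed away from mid-grey across the whole image — a global contrast change.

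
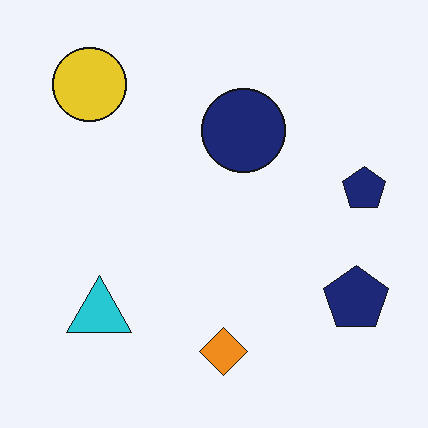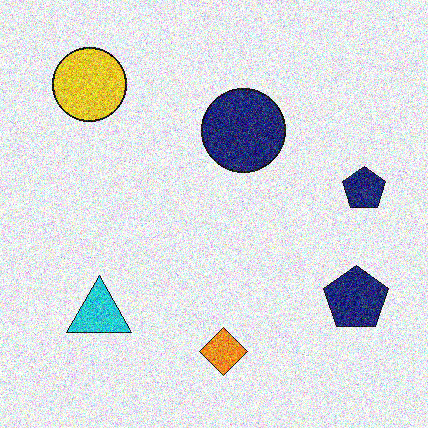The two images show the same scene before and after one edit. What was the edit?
The transformation is: degraded with strong gaussian noise.

Random speckle covers the whole image, including the flat background.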